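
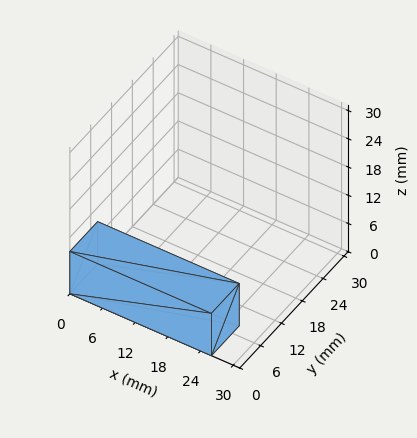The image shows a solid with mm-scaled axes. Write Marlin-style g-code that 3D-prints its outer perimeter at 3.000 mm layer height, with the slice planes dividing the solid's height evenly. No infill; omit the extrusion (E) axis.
Reading the render: the shape is a rectangular box, roughly 26 × 8 mm footprint and 9 mm tall (dimensions read to the nearest mm from the axis ticks). For the g-code, the solid's height is divided into equal slices at the stated Δz and each level perimeter traced with G1 moves after a G0 lift.

; perimeter-only toolpath
G21 ; units = mm
G90 ; absolute positioning
G28 ; home
; layer 1
G0 Z3.000
G0 X0.000 Y0.000
G1 X26.000 Y0.000
G1 X26.000 Y8.000
G1 X0.000 Y8.000
G1 X0.000 Y0.000
; layer 2
G0 Z6.000
G0 X0.000 Y0.000
G1 X26.000 Y0.000
G1 X26.000 Y8.000
G1 X0.000 Y8.000
G1 X0.000 Y0.000
; layer 3
G0 Z9.000
G0 X0.000 Y0.000
G1 X26.000 Y0.000
G1 X26.000 Y8.000
G1 X0.000 Y8.000
G1 X0.000 Y0.000
M2 ; end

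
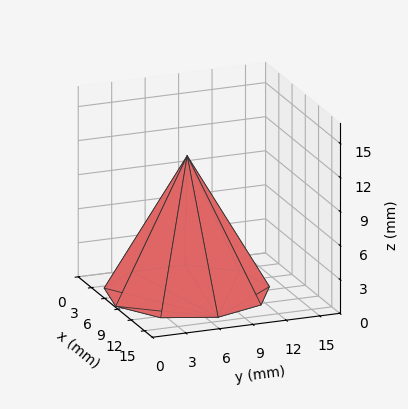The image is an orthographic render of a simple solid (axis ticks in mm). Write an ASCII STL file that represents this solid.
Reading the render: the shape is a regular 9-sided pyramid, base circumscribed radius ≈ 7 mm, apex at z ≈ 12 mm (dimensions read to the nearest mm from the axis ticks). For the STL, each face is triangulated and given an outward normal.

solid part
  facet normal 0.0000 0.0000 -1.0000
    outer loop
      vertex 8.22 13.89 0.00
      vertex 12.36 11.50 0.00
      vertex 14.00 7.00 0.00
    endloop
  endfacet
  facet normal 0.0000 0.0000 -1.0000
    outer loop
      vertex 3.50 13.06 0.00
      vertex 8.22 13.89 0.00
      vertex 14.00 7.00 0.00
    endloop
  endfacet
  facet normal 0.0000 0.0000 -1.0000
    outer loop
      vertex 0.42 9.39 0.00
      vertex 3.50 13.06 0.00
      vertex 14.00 7.00 0.00
    endloop
  endfacet
  facet normal 0.0000 0.0000 -1.0000
    outer loop
      vertex 0.42 4.61 0.00
      vertex 0.42 9.39 0.00
      vertex 14.00 7.00 0.00
    endloop
  endfacet
  facet normal 0.0000 0.0000 -1.0000
    outer loop
      vertex 3.50 0.94 0.00
      vertex 0.42 4.61 0.00
      vertex 14.00 7.00 0.00
    endloop
  endfacet
  facet normal 0.0000 0.0000 -1.0000
    outer loop
      vertex 8.22 0.11 0.00
      vertex 3.50 0.94 0.00
      vertex 14.00 7.00 0.00
    endloop
  endfacet
  facet normal 0.0000 0.0000 -1.0000
    outer loop
      vertex 12.36 2.50 0.00
      vertex 8.22 0.11 0.00
      vertex 14.00 7.00 0.00
    endloop
  endfacet
  facet normal 0.8239 0.3003 0.4806
    outer loop
      vertex 14.00 7.00 0.00
      vertex 12.36 11.50 0.00
      vertex 7.00 7.00 12.00
    endloop
  endfacet
  facet normal 0.4384 0.7595 0.4806
    outer loop
      vertex 12.36 11.50 0.00
      vertex 8.22 13.89 0.00
      vertex 7.00 7.00 12.00
    endloop
  endfacet
  facet normal -0.1519 0.8637 0.4805
    outer loop
      vertex 8.22 13.89 0.00
      vertex 3.50 13.06 0.00
      vertex 7.00 7.00 12.00
    endloop
  endfacet
  facet normal -0.6717 0.5637 0.4806
    outer loop
      vertex 3.50 13.06 0.00
      vertex 0.42 9.39 0.00
      vertex 7.00 7.00 12.00
    endloop
  endfacet
  facet normal -0.8768 0.0000 0.4808
    outer loop
      vertex 0.42 9.39 0.00
      vertex 0.42 4.61 0.00
      vertex 7.00 7.00 12.00
    endloop
  endfacet
  facet normal -0.6717 -0.5637 0.4806
    outer loop
      vertex 0.42 4.61 0.00
      vertex 3.50 0.94 0.00
      vertex 7.00 7.00 12.00
    endloop
  endfacet
  facet normal -0.1519 -0.8637 0.4805
    outer loop
      vertex 3.50 0.94 0.00
      vertex 8.22 0.11 0.00
      vertex 7.00 7.00 12.00
    endloop
  endfacet
  facet normal 0.4384 -0.7595 0.4806
    outer loop
      vertex 8.22 0.11 0.00
      vertex 12.36 2.50 0.00
      vertex 7.00 7.00 12.00
    endloop
  endfacet
  facet normal 0.8239 -0.3003 0.4806
    outer loop
      vertex 12.36 2.50 0.00
      vertex 14.00 7.00 0.00
      vertex 7.00 7.00 12.00
    endloop
  endfacet
endsolid part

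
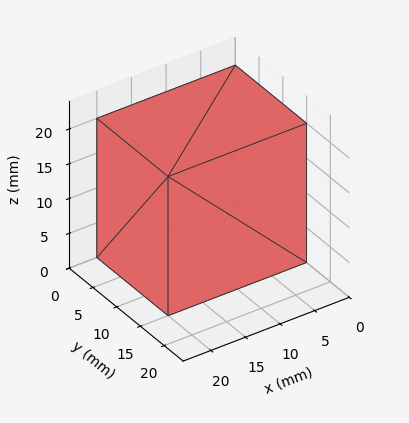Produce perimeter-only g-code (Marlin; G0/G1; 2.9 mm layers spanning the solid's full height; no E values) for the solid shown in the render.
Reading the render: the shape is a rectangular box, roughly 20 × 15 mm footprint and 20 mm tall (dimensions read to the nearest mm from the axis ticks). For the g-code, the solid's height is divided into equal slices at the stated Δz and each level perimeter traced with G1 moves after a G0 lift.

; perimeter-only toolpath
G21 ; units = mm
G90 ; absolute positioning
G28 ; home
; layer 1
G0 Z2.9
G0 X0.0 Y0.0
G1 X20.0 Y0.0
G1 X20.0 Y15.0
G1 X0.0 Y15.0
G1 X0.0 Y0.0
; layer 2
G0 Z5.7
G0 X0.0 Y0.0
G1 X20.0 Y0.0
G1 X20.0 Y15.0
G1 X0.0 Y15.0
G1 X0.0 Y0.0
; layer 3
G0 Z8.6
G0 X0.0 Y0.0
G1 X20.0 Y0.0
G1 X20.0 Y15.0
G1 X0.0 Y15.0
G1 X0.0 Y0.0
; layer 4
G0 Z11.4
G0 X0.0 Y0.0
G1 X20.0 Y0.0
G1 X20.0 Y15.0
G1 X0.0 Y15.0
G1 X0.0 Y0.0
; layer 5
G0 Z14.3
G0 X0.0 Y0.0
G1 X20.0 Y0.0
G1 X20.0 Y15.0
G1 X0.0 Y15.0
G1 X0.0 Y0.0
; layer 6
G0 Z17.1
G0 X0.0 Y0.0
G1 X20.0 Y0.0
G1 X20.0 Y15.0
G1 X0.0 Y15.0
G1 X0.0 Y0.0
; layer 7
G0 Z20.0
G0 X0.0 Y0.0
G1 X20.0 Y0.0
G1 X20.0 Y15.0
G1 X0.0 Y15.0
G1 X0.0 Y0.0
M2 ; end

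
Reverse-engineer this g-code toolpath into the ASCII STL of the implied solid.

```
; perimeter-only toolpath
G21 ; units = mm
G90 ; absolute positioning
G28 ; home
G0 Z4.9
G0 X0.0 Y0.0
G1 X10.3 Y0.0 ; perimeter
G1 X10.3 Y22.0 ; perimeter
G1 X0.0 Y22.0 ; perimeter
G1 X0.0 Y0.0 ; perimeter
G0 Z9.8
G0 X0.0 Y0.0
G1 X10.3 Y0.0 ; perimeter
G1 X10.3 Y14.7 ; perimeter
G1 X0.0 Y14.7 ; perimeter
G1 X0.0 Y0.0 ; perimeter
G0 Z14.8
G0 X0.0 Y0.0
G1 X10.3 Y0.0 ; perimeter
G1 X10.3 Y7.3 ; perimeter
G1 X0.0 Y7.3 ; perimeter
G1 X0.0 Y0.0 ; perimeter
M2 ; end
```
solid part
  facet normal 0.0000 0.0000 -1.0000
    outer loop
      vertex 10.3 29.4 0.0
      vertex 10.3 0.0 0.0
      vertex 0.0 0.0 0.0
    endloop
  endfacet
  facet normal 0.0000 0.0000 -1.0000
    outer loop
      vertex 0.0 29.4 0.0
      vertex 10.3 29.4 0.0
      vertex 0.0 0.0 0.0
    endloop
  endfacet
  facet normal 0.0000 -1.0000 0.0000
    outer loop
      vertex 0.0 0.0 0.0
      vertex 10.3 0.0 0.0
      vertex 10.3 0.0 19.7
    endloop
  endfacet
  facet normal 0.0000 -1.0000 0.0000
    outer loop
      vertex 0.0 0.0 0.0
      vertex 10.3 0.0 19.7
      vertex 0.0 0.0 19.7
    endloop
  endfacet
  facet normal 0.0000 0.5567 0.8307
    outer loop
      vertex 0.0 0.0 19.7
      vertex 10.3 0.0 19.7
      vertex 10.3 29.4 0.0
    endloop
  endfacet
  facet normal 0.0000 0.5567 0.8307
    outer loop
      vertex 0.0 0.0 19.7
      vertex 10.3 29.4 0.0
      vertex 0.0 29.4 0.0
    endloop
  endfacet
  facet normal -1.0000 0.0000 0.0000
    outer loop
      vertex 0.0 0.0 19.7
      vertex 0.0 29.4 0.0
      vertex 0.0 0.0 0.0
    endloop
  endfacet
  facet normal 1.0000 0.0000 0.0000
    outer loop
      vertex 10.3 0.0 0.0
      vertex 10.3 29.4 0.0
      vertex 10.3 0.0 19.7
    endloop
  endfacet
endsolid part

The G0 Z moves step by Δz≈4.9 mm. The G1 loops shrink linearly with z, so the solid tapers from its base footprint up to z≈19.7. Closing with a flat bottom cap and the tapered top and triangulating gives 8 facets — a wedge (ramp): 10.3 × 29.4 mm base, rising to 19.7 mm along the y=0 edge and sloping linearly to z=0 at y=29.4.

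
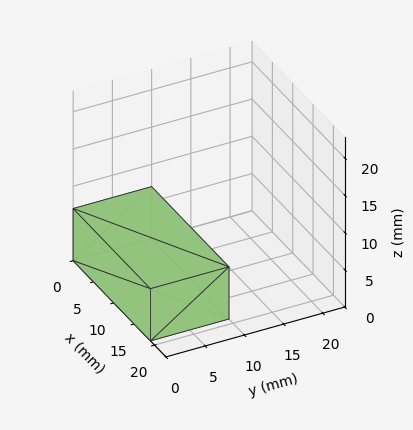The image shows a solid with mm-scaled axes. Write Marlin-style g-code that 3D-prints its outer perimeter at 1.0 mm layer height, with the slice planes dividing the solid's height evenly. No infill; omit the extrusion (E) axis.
Reading the render: the shape is a rectangular box, roughly 19 × 10 mm footprint and 7 mm tall (dimensions read to the nearest mm from the axis ticks). For the g-code, the solid's height is divided into equal slices at the stated Δz and each level perimeter traced with G1 moves after a G0 lift.

; perimeter-only toolpath
G21 ; units = mm
G90 ; absolute positioning
G28 ; home
; layer 1
G0 Z1.0
G0 X0.0 Y0.0
G1 X19.0 Y0.0
G1 X19.0 Y10.0
G1 X0.0 Y10.0
G1 X0.0 Y0.0
; layer 2
G0 Z2.0
G0 X0.0 Y0.0
G1 X19.0 Y0.0
G1 X19.0 Y10.0
G1 X0.0 Y10.0
G1 X0.0 Y0.0
; layer 3
G0 Z3.0
G0 X0.0 Y0.0
G1 X19.0 Y0.0
G1 X19.0 Y10.0
G1 X0.0 Y10.0
G1 X0.0 Y0.0
; layer 4
G0 Z4.0
G0 X0.0 Y0.0
G1 X19.0 Y0.0
G1 X19.0 Y10.0
G1 X0.0 Y10.0
G1 X0.0 Y0.0
; layer 5
G0 Z5.0
G0 X0.0 Y0.0
G1 X19.0 Y0.0
G1 X19.0 Y10.0
G1 X0.0 Y10.0
G1 X0.0 Y0.0
; layer 6
G0 Z6.0
G0 X0.0 Y0.0
G1 X19.0 Y0.0
G1 X19.0 Y10.0
G1 X0.0 Y10.0
G1 X0.0 Y0.0
; layer 7
G0 Z7.0
G0 X0.0 Y0.0
G1 X19.0 Y0.0
G1 X19.0 Y10.0
G1 X0.0 Y10.0
G1 X0.0 Y0.0
M2 ; end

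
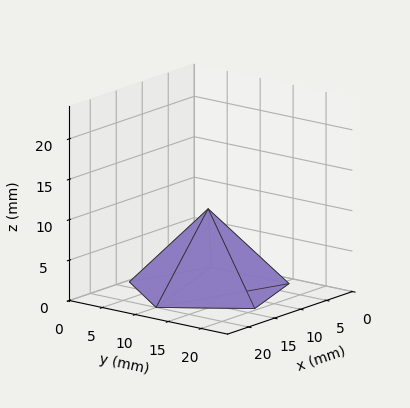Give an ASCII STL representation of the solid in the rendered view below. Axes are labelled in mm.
Reading the render: the shape is a regular 5-sided pyramid, base circumscribed radius ≈ 10 mm, apex at z ≈ 10 mm (dimensions read to the nearest mm from the axis ticks). For the STL, each face is triangulated and given an outward normal.

solid part
  facet normal 0.0000 0.0000 -1.0000
    outer loop
      vertex 1.91 15.88 0.00
      vertex 13.09 19.51 0.00
      vertex 20.00 10.00 0.00
    endloop
  endfacet
  facet normal 0.0000 0.0000 -1.0000
    outer loop
      vertex 1.91 4.12 0.00
      vertex 1.91 15.88 0.00
      vertex 20.00 10.00 0.00
    endloop
  endfacet
  facet normal 0.0000 0.0000 -1.0000
    outer loop
      vertex 13.09 0.49 0.00
      vertex 1.91 4.12 0.00
      vertex 20.00 10.00 0.00
    endloop
  endfacet
  facet normal 0.6289 0.4570 0.6289
    outer loop
      vertex 20.00 10.00 0.00
      vertex 13.09 19.51 0.00
      vertex 10.00 10.00 10.00
    endloop
  endfacet
  facet normal -0.2401 0.7394 0.6290
    outer loop
      vertex 13.09 19.51 0.00
      vertex 1.91 15.88 0.00
      vertex 10.00 10.00 10.00
    endloop
  endfacet
  facet normal -0.7774 0.0000 0.6290
    outer loop
      vertex 1.91 15.88 0.00
      vertex 1.91 4.12 0.00
      vertex 10.00 10.00 10.00
    endloop
  endfacet
  facet normal -0.2401 -0.7394 0.6290
    outer loop
      vertex 1.91 4.12 0.00
      vertex 13.09 0.49 0.00
      vertex 10.00 10.00 10.00
    endloop
  endfacet
  facet normal 0.6289 -0.4570 0.6289
    outer loop
      vertex 13.09 0.49 0.00
      vertex 20.00 10.00 0.00
      vertex 10.00 10.00 10.00
    endloop
  endfacet
endsolid part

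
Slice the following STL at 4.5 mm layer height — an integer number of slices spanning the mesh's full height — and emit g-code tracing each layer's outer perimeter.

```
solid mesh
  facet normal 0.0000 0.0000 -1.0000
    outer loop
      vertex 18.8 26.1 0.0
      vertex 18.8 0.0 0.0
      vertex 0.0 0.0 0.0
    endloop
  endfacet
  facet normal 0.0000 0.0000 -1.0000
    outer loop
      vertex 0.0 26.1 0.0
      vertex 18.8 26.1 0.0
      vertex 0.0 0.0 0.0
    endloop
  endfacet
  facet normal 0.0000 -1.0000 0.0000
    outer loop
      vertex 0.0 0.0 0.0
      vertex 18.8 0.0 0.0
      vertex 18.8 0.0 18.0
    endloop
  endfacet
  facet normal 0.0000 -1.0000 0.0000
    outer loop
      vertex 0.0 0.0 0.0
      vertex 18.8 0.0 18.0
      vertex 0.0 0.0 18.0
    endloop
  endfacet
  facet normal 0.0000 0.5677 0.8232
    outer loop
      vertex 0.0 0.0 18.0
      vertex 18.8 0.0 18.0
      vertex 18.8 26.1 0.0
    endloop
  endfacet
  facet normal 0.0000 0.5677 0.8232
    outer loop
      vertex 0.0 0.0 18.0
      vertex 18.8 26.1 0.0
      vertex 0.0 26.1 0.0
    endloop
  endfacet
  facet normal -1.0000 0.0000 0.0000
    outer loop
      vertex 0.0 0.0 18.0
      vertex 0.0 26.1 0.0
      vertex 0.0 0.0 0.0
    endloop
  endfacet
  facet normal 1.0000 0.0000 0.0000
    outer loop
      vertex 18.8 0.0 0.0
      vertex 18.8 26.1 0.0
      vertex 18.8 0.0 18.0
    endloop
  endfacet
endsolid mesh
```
; perimeter-only toolpath
G21 ; units = mm
G90 ; absolute positioning
G28 ; home
; layer 1
G0 Z4.5
G0 X0.0 Y0.0
G1 X18.8 Y0.0
G1 X18.8 Y19.6
G1 X0.0 Y19.6
G1 X0.0 Y0.0
; layer 2
G0 Z9.0
G0 X0.0 Y0.0
G1 X18.8 Y0.0
G1 X18.8 Y13.1
G1 X0.0 Y13.1
G1 X0.0 Y0.0
; layer 3
G0 Z13.5
G0 X0.0 Y0.0
G1 X18.8 Y0.0
G1 X18.8 Y6.5
G1 X0.0 Y6.5
G1 X0.0 Y0.0
M2 ; end

The solid is a wedge (ramp): 18.8 × 26.1 mm base, rising to 18 mm along the y=0 edge and sloping linearly to z=0 at y=26.1. Slicing at Δz = 4.5 mm — 4 equal slices spanning the solid's height, so layer i sits at z = i·h/4 — gives 3 non-empty perimeters. Each is a 4-segment closed polygon; G0 lifts to the layer z and rapids to the start vertex, then G1 traces the edges. The cross-section shrinks linearly with z (the slice at the apex is degenerate and omitted).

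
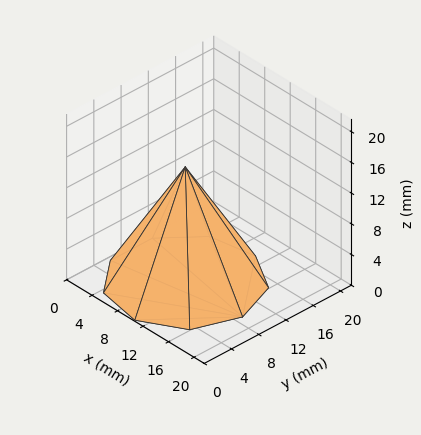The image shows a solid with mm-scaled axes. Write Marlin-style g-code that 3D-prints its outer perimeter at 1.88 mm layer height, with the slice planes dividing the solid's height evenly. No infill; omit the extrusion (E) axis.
Reading the render: the shape is a regular 9-sided pyramid, base circumscribed radius ≈ 9 mm, apex at z ≈ 15 mm (dimensions read to the nearest mm from the axis ticks). For the g-code, the solid's height is divided into equal slices at the stated Δz and each level perimeter traced with G1 moves after a G0 lift.

; perimeter-only toolpath
G21 ; units = mm
G90 ; absolute positioning
G28 ; home
; layer 1
G0 Z1.88
G0 X16.88 Y9.00
G1 X15.03 Y14.07
G1 X10.37 Y16.75
G1 X5.06 Y15.82
G1 X1.60 Y11.70
G1 X1.60 Y6.30
G1 X5.06 Y2.18
G1 X10.37 Y1.25
G1 X15.03 Y3.93
G1 X16.88 Y9.00
; layer 2
G0 Z3.75
G0 X15.75 Y9.00
G1 X14.17 Y13.34
G1 X10.17 Y15.64
G1 X5.62 Y14.84
G1 X2.66 Y11.31
G1 X2.66 Y6.69
G1 X5.62 Y3.16
G1 X10.17 Y2.35
G1 X14.17 Y4.66
G1 X15.75 Y9.00
; layer 3
G0 Z5.62
G0 X14.62 Y9.00
G1 X13.31 Y12.62
G1 X9.98 Y14.54
G1 X6.19 Y13.87
G1 X3.71 Y10.93
G1 X3.71 Y7.08
G1 X6.19 Y4.13
G1 X9.98 Y3.46
G1 X13.31 Y5.38
G1 X14.62 Y9.00
; layer 4
G0 Z7.50
G0 X13.50 Y9.00
G1 X12.45 Y11.89
G1 X9.78 Y13.43
G1 X6.75 Y12.89
G1 X4.77 Y10.54
G1 X4.77 Y7.46
G1 X6.75 Y5.11
G1 X9.78 Y4.57
G1 X12.45 Y6.11
G1 X13.50 Y9.00
; layer 5
G0 Z9.38
G0 X12.38 Y9.00
G1 X11.58 Y11.17
G1 X9.59 Y12.32
G1 X7.31 Y11.92
G1 X5.83 Y10.16
G1 X5.83 Y7.84
G1 X7.31 Y6.08
G1 X9.59 Y5.68
G1 X11.58 Y6.83
G1 X12.38 Y9.00
; layer 6
G0 Z11.25
G0 X11.25 Y9.00
G1 X10.72 Y10.45
G1 X9.39 Y11.21
G1 X7.88 Y10.95
G1 X6.88 Y9.77
G1 X6.88 Y8.23
G1 X7.88 Y7.05
G1 X9.39 Y6.79
G1 X10.72 Y7.55
G1 X11.25 Y9.00
; layer 7
G0 Z13.12
G0 X10.12 Y9.00
G1 X9.86 Y9.72
G1 X9.20 Y10.11
G1 X8.44 Y9.97
G1 X7.94 Y9.38
G1 X7.94 Y8.62
G1 X8.44 Y8.03
G1 X9.20 Y7.89
G1 X9.86 Y8.28
G1 X10.12 Y9.00
M2 ; end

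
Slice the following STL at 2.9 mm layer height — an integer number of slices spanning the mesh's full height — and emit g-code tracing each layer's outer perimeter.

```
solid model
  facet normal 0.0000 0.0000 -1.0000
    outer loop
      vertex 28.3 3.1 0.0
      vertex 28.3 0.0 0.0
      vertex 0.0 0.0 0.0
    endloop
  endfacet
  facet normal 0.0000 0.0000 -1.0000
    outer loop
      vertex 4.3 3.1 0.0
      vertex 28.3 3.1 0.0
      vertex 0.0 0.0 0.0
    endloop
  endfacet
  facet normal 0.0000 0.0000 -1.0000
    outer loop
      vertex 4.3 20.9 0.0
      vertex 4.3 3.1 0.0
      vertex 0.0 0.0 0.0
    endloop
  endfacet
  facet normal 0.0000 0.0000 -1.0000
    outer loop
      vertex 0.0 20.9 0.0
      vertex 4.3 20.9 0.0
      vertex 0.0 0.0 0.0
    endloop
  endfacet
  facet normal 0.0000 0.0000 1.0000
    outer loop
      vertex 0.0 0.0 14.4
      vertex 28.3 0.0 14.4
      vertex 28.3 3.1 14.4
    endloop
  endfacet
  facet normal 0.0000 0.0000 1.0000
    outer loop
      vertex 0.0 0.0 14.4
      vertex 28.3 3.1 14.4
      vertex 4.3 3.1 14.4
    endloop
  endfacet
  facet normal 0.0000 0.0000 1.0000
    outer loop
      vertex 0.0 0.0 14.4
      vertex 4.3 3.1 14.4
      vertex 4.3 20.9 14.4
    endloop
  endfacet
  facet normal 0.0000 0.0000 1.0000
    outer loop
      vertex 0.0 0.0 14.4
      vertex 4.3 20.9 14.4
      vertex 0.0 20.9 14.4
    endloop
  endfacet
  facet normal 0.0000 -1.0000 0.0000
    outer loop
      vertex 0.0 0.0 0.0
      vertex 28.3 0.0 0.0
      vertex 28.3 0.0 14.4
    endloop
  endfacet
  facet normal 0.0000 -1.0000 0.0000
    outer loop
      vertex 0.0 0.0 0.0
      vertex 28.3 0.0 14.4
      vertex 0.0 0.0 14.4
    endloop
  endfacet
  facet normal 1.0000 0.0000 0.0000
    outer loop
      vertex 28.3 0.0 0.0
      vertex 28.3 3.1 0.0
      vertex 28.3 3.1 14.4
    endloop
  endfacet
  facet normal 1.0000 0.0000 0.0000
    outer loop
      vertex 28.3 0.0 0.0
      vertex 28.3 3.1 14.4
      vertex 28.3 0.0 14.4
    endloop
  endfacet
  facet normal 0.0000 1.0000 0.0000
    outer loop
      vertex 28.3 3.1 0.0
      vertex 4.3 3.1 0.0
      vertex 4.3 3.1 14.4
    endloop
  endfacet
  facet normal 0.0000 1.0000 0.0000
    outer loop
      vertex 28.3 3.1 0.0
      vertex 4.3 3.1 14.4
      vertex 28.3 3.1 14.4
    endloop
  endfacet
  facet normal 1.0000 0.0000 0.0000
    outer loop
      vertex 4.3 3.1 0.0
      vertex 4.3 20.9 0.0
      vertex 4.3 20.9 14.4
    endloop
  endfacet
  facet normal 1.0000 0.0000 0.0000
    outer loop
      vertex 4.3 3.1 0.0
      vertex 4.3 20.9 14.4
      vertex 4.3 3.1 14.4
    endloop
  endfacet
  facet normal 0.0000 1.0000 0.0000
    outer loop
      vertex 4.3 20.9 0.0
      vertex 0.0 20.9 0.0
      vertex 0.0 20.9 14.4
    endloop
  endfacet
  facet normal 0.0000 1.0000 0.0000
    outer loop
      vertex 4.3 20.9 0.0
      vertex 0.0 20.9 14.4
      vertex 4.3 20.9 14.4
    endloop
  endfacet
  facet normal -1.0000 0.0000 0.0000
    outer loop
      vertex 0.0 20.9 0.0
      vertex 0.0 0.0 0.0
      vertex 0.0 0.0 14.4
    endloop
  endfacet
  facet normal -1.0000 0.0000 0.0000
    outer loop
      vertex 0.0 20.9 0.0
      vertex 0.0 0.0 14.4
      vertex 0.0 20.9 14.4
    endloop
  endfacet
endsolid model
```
; perimeter-only toolpath
G21 ; units = mm
G90 ; absolute positioning
G28 ; home
; layer 1
G0 Z2.9
G0 X0.0 Y0.0
G1 X28.3 Y0.0
G1 X28.3 Y3.1
G1 X4.3 Y3.1
G1 X4.3 Y20.9
G1 X0.0 Y20.9
G1 X0.0 Y0.0
; layer 2
G0 Z5.8
G0 X0.0 Y0.0
G1 X28.3 Y0.0
G1 X28.3 Y3.1
G1 X4.3 Y3.1
G1 X4.3 Y20.9
G1 X0.0 Y20.9
G1 X0.0 Y0.0
; layer 3
G0 Z8.6
G0 X0.0 Y0.0
G1 X28.3 Y0.0
G1 X28.3 Y3.1
G1 X4.3 Y3.1
G1 X4.3 Y20.9
G1 X0.0 Y20.9
G1 X0.0 Y0.0
; layer 4
G0 Z11.5
G0 X0.0 Y0.0
G1 X28.3 Y0.0
G1 X28.3 Y3.1
G1 X4.3 Y3.1
G1 X4.3 Y20.9
G1 X0.0 Y20.9
G1 X0.0 Y0.0
; layer 5
G0 Z14.4
G0 X0.0 Y0.0
G1 X28.3 Y0.0
G1 X28.3 Y3.1
G1 X4.3 Y3.1
G1 X4.3 Y20.9
G1 X0.0 Y20.9
G1 X0.0 Y0.0
M2 ; end

The solid is an L-shaped prism: outer 28.3 × 20.9 mm, arm thicknesses ≈ 3.1 mm (horizontal) and 4.3 mm (vertical), extruded 14.4 mm in z. Slicing at Δz = 2.9 mm — 5 equal slices spanning the solid's height, so layer i sits at z = i·h/5 — gives 5 non-empty perimeters. Each is a 6-segment closed polygon; G0 lifts to the layer z and rapids to the start vertex, then G1 traces the edges.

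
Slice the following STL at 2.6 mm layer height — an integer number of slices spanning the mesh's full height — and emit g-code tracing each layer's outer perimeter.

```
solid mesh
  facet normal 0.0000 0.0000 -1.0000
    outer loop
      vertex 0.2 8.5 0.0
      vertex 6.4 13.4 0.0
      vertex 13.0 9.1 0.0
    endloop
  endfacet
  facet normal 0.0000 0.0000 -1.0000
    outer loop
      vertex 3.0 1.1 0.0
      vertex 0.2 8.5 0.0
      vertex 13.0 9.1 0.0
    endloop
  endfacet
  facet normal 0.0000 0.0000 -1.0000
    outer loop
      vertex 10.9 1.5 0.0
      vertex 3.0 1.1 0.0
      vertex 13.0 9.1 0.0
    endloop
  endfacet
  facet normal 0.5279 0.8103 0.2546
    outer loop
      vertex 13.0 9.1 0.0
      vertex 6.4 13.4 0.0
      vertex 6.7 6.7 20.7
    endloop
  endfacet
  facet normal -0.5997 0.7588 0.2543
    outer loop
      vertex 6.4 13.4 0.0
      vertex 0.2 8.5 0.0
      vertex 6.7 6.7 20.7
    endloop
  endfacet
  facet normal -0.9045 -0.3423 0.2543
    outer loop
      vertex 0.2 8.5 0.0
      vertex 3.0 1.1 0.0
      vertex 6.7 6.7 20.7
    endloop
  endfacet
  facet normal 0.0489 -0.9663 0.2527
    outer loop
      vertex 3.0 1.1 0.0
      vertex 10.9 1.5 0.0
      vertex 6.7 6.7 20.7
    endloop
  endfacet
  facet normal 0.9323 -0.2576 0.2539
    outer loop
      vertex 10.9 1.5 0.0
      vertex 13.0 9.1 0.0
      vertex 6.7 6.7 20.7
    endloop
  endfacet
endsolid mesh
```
; perimeter-only toolpath
G21 ; units = mm
G90 ; absolute positioning
G28 ; home
; layer 1
G0 Z2.6
G0 X12.2 Y8.8
G1 X6.4 Y12.6
G1 X1.0 Y8.3
G1 X3.5 Y1.8
G1 X10.4 Y2.1
G1 X12.2 Y8.8
; layer 2
G0 Z5.2
G0 X11.4 Y8.5
G1 X6.5 Y11.7
G1 X1.8 Y8.1
G1 X3.9 Y2.5
G1 X9.9 Y2.8
G1 X11.4 Y8.5
; layer 3
G0 Z7.8
G0 X10.6 Y8.2
G1 X6.5 Y10.9
G1 X2.6 Y7.8
G1 X4.4 Y3.2
G1 X9.3 Y3.5
G1 X10.6 Y8.2
; layer 4
G0 Z10.3
G0 X9.8 Y7.9
G1 X6.6 Y10.1
G1 X3.5 Y7.6
G1 X4.8 Y3.9
G1 X8.8 Y4.1
G1 X9.8 Y7.9
; layer 5
G0 Z12.9
G0 X9.1 Y7.6
G1 X6.6 Y9.2
G1 X4.3 Y7.4
G1 X5.3 Y4.6
G1 X8.3 Y4.8
G1 X9.1 Y7.6
; layer 6
G0 Z15.5
G0 X8.3 Y7.3
G1 X6.6 Y8.4
G1 X5.1 Y7.2
G1 X5.8 Y5.3
G1 X7.8 Y5.4
G1 X8.3 Y7.3
; layer 7
G0 Z18.1
G0 X7.5 Y7.0
G1 X6.7 Y7.5
G1 X5.9 Y6.9
G1 X6.2 Y6.0
G1 X7.2 Y6.1
G1 X7.5 Y7.0
M2 ; end

The solid is a regular 5-sided pyramid, base circumscribed radius ≈ 6.7 mm, apex at z ≈ 20.7 mm. Slicing at Δz = 2.6 mm — 8 equal slices spanning the solid's height, so layer i sits at z = i·h/8 — gives 7 non-empty perimeters. Each is a 5-segment closed polygon; G0 lifts to the layer z and rapids to the start vertex, then G1 traces the edges. The cross-section shrinks linearly with z (the slice at the apex is degenerate and omitted).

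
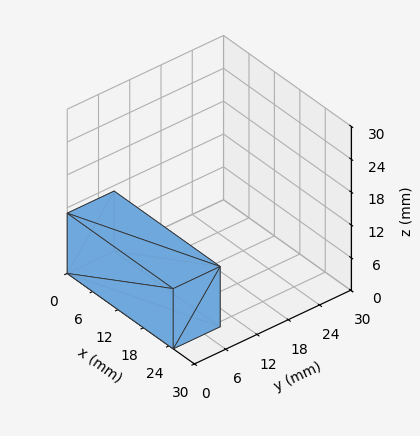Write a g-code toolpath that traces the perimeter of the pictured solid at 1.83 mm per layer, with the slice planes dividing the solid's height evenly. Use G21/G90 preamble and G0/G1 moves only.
Reading the render: the shape is a rectangular box, roughly 25 × 9 mm footprint and 11 mm tall (dimensions read to the nearest mm from the axis ticks). For the g-code, the solid's height is divided into equal slices at the stated Δz and each level perimeter traced with G1 moves after a G0 lift.

; perimeter-only toolpath
G21 ; units = mm
G90 ; absolute positioning
G28 ; home
; layer 1
G0 Z1.83
G0 X0.00 Y0.00
G1 X25.00 Y0.00
G1 X25.00 Y9.00
G1 X0.00 Y9.00
G1 X0.00 Y0.00
; layer 2
G0 Z3.67
G0 X0.00 Y0.00
G1 X25.00 Y0.00
G1 X25.00 Y9.00
G1 X0.00 Y9.00
G1 X0.00 Y0.00
; layer 3
G0 Z5.50
G0 X0.00 Y0.00
G1 X25.00 Y0.00
G1 X25.00 Y9.00
G1 X0.00 Y9.00
G1 X0.00 Y0.00
; layer 4
G0 Z7.33
G0 X0.00 Y0.00
G1 X25.00 Y0.00
G1 X25.00 Y9.00
G1 X0.00 Y9.00
G1 X0.00 Y0.00
; layer 5
G0 Z9.17
G0 X0.00 Y0.00
G1 X25.00 Y0.00
G1 X25.00 Y9.00
G1 X0.00 Y9.00
G1 X0.00 Y0.00
; layer 6
G0 Z11.00
G0 X0.00 Y0.00
G1 X25.00 Y0.00
G1 X25.00 Y9.00
G1 X0.00 Y9.00
G1 X0.00 Y0.00
M2 ; end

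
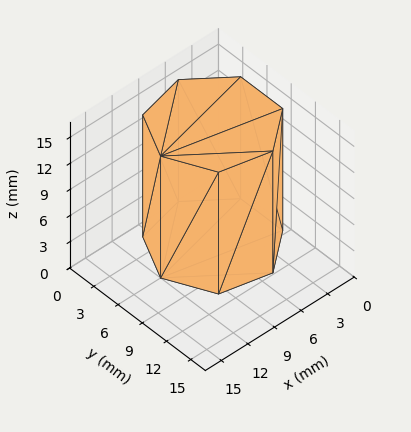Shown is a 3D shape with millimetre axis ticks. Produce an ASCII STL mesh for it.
Reading the render: the shape is a regular 7-sided prism (a cylinder approximated with 7 flat sides), circumscribed radius ≈ 6 mm, height ≈ 14 mm (dimensions read to the nearest mm from the axis ticks). For the STL, each face is triangulated and given an outward normal.

solid part
  facet normal 0.0000 0.0000 -1.0000
    outer loop
      vertex 4.665 11.850 0.000
      vertex 9.741 10.691 0.000
      vertex 12.000 6.000 0.000
    endloop
  endfacet
  facet normal 0.0000 0.0000 -1.0000
    outer loop
      vertex 0.594 8.603 0.000
      vertex 4.665 11.850 0.000
      vertex 12.000 6.000 0.000
    endloop
  endfacet
  facet normal 0.0000 0.0000 -1.0000
    outer loop
      vertex 0.594 3.397 0.000
      vertex 0.594 8.603 0.000
      vertex 12.000 6.000 0.000
    endloop
  endfacet
  facet normal 0.0000 0.0000 -1.0000
    outer loop
      vertex 4.665 0.150 0.000
      vertex 0.594 3.397 0.000
      vertex 12.000 6.000 0.000
    endloop
  endfacet
  facet normal 0.0000 0.0000 -1.0000
    outer loop
      vertex 9.741 1.309 0.000
      vertex 4.665 0.150 0.000
      vertex 12.000 6.000 0.000
    endloop
  endfacet
  facet normal 0.0000 0.0000 1.0000
    outer loop
      vertex 12.000 6.000 14.000
      vertex 9.741 10.691 14.000
      vertex 4.665 11.850 14.000
    endloop
  endfacet
  facet normal 0.0000 0.0000 1.0000
    outer loop
      vertex 12.000 6.000 14.000
      vertex 4.665 11.850 14.000
      vertex 0.594 8.603 14.000
    endloop
  endfacet
  facet normal 0.0000 0.0000 1.0000
    outer loop
      vertex 12.000 6.000 14.000
      vertex 0.594 8.603 14.000
      vertex 0.594 3.397 14.000
    endloop
  endfacet
  facet normal 0.0000 0.0000 1.0000
    outer loop
      vertex 12.000 6.000 14.000
      vertex 0.594 3.397 14.000
      vertex 4.665 0.150 14.000
    endloop
  endfacet
  facet normal 0.0000 0.0000 1.0000
    outer loop
      vertex 12.000 6.000 14.000
      vertex 4.665 0.150 14.000
      vertex 9.741 1.309 14.000
    endloop
  endfacet
  facet normal 0.9010 0.4339 0.0000
    outer loop
      vertex 12.000 6.000 0.000
      vertex 9.741 10.691 0.000
      vertex 9.741 10.691 14.000
    endloop
  endfacet
  facet normal 0.9010 0.4339 0.0000
    outer loop
      vertex 12.000 6.000 0.000
      vertex 9.741 10.691 14.000
      vertex 12.000 6.000 14.000
    endloop
  endfacet
  facet normal 0.2226 0.9749 0.0000
    outer loop
      vertex 9.741 10.691 0.000
      vertex 4.665 11.850 0.000
      vertex 4.665 11.850 14.000
    endloop
  endfacet
  facet normal 0.2226 0.9749 0.0000
    outer loop
      vertex 9.741 10.691 0.000
      vertex 4.665 11.850 14.000
      vertex 9.741 10.691 14.000
    endloop
  endfacet
  facet normal -0.6235 0.7818 0.0000
    outer loop
      vertex 4.665 11.850 0.000
      vertex 0.594 8.603 0.000
      vertex 0.594 8.603 14.000
    endloop
  endfacet
  facet normal -0.6235 0.7818 0.0000
    outer loop
      vertex 4.665 11.850 0.000
      vertex 0.594 8.603 14.000
      vertex 4.665 11.850 14.000
    endloop
  endfacet
  facet normal -1.0000 0.0000 0.0000
    outer loop
      vertex 0.594 8.603 0.000
      vertex 0.594 3.397 0.000
      vertex 0.594 3.397 14.000
    endloop
  endfacet
  facet normal -1.0000 0.0000 0.0000
    outer loop
      vertex 0.594 8.603 0.000
      vertex 0.594 3.397 14.000
      vertex 0.594 8.603 14.000
    endloop
  endfacet
  facet normal -0.6235 -0.7818 0.0000
    outer loop
      vertex 0.594 3.397 0.000
      vertex 4.665 0.150 0.000
      vertex 4.665 0.150 14.000
    endloop
  endfacet
  facet normal -0.6235 -0.7818 0.0000
    outer loop
      vertex 0.594 3.397 0.000
      vertex 4.665 0.150 14.000
      vertex 0.594 3.397 14.000
    endloop
  endfacet
  facet normal 0.2226 -0.9749 0.0000
    outer loop
      vertex 4.665 0.150 0.000
      vertex 9.741 1.309 0.000
      vertex 9.741 1.309 14.000
    endloop
  endfacet
  facet normal 0.2226 -0.9749 0.0000
    outer loop
      vertex 4.665 0.150 0.000
      vertex 9.741 1.309 14.000
      vertex 4.665 0.150 14.000
    endloop
  endfacet
  facet normal 0.9010 -0.4339 0.0000
    outer loop
      vertex 9.741 1.309 0.000
      vertex 12.000 6.000 0.000
      vertex 12.000 6.000 14.000
    endloop
  endfacet
  facet normal 0.9010 -0.4339 0.0000
    outer loop
      vertex 9.741 1.309 0.000
      vertex 12.000 6.000 14.000
      vertex 9.741 1.309 14.000
    endloop
  endfacet
endsolid part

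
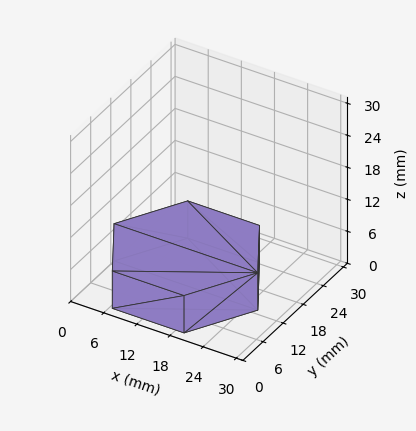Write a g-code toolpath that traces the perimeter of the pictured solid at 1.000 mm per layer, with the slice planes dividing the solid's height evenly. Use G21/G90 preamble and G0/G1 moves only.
Reading the render: the shape is a regular 6-sided prism (a cylinder approximated with 6 flat sides), circumscribed radius ≈ 13 mm, height ≈ 7 mm (dimensions read to the nearest mm from the axis ticks). For the g-code, the solid's height is divided into equal slices at the stated Δz and each level perimeter traced with G1 moves after a G0 lift.

; perimeter-only toolpath
G21 ; units = mm
G90 ; absolute positioning
G28 ; home
; layer 1
G0 Z1.000
G0 X26.000 Y13.000
G1 X19.500 Y24.258
G1 X6.500 Y24.258
G1 X0.000 Y13.000
G1 X6.500 Y1.742
G1 X19.500 Y1.742
G1 X26.000 Y13.000
; layer 2
G0 Z2.000
G0 X26.000 Y13.000
G1 X19.500 Y24.258
G1 X6.500 Y24.258
G1 X0.000 Y13.000
G1 X6.500 Y1.742
G1 X19.500 Y1.742
G1 X26.000 Y13.000
; layer 3
G0 Z3.000
G0 X26.000 Y13.000
G1 X19.500 Y24.258
G1 X6.500 Y24.258
G1 X0.000 Y13.000
G1 X6.500 Y1.742
G1 X19.500 Y1.742
G1 X26.000 Y13.000
; layer 4
G0 Z4.000
G0 X26.000 Y13.000
G1 X19.500 Y24.258
G1 X6.500 Y24.258
G1 X0.000 Y13.000
G1 X6.500 Y1.742
G1 X19.500 Y1.742
G1 X26.000 Y13.000
; layer 5
G0 Z5.000
G0 X26.000 Y13.000
G1 X19.500 Y24.258
G1 X6.500 Y24.258
G1 X0.000 Y13.000
G1 X6.500 Y1.742
G1 X19.500 Y1.742
G1 X26.000 Y13.000
; layer 6
G0 Z6.000
G0 X26.000 Y13.000
G1 X19.500 Y24.258
G1 X6.500 Y24.258
G1 X0.000 Y13.000
G1 X6.500 Y1.742
G1 X19.500 Y1.742
G1 X26.000 Y13.000
; layer 7
G0 Z7.000
G0 X26.000 Y13.000
G1 X19.500 Y24.258
G1 X6.500 Y24.258
G1 X0.000 Y13.000
G1 X6.500 Y1.742
G1 X19.500 Y1.742
G1 X26.000 Y13.000
M2 ; end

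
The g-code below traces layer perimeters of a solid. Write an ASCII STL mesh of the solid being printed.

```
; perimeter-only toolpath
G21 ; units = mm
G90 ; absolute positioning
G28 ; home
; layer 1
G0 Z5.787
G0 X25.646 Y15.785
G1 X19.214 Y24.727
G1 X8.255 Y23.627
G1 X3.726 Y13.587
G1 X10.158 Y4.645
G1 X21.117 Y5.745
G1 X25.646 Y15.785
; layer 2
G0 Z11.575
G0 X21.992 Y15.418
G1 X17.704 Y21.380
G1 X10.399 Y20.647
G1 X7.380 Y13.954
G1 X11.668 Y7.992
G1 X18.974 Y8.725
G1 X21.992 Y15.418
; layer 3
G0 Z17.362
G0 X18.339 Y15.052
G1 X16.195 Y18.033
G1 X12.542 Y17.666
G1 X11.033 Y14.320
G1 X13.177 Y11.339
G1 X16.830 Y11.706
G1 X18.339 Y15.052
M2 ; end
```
solid part
  facet normal 0.0000 0.0000 -1.0000
    outer loop
      vertex 6.111 26.608 0.000
      vertex 20.723 28.074 0.000
      vertex 29.299 16.151 0.000
    endloop
  endfacet
  facet normal 0.0000 0.0000 -1.0000
    outer loop
      vertex 0.073 13.221 0.000
      vertex 6.111 26.608 0.000
      vertex 29.299 16.151 0.000
    endloop
  endfacet
  facet normal 0.0000 0.0000 -1.0000
    outer loop
      vertex 8.649 1.298 0.000
      vertex 0.073 13.221 0.000
      vertex 29.299 16.151 0.000
    endloop
  endfacet
  facet normal 0.0000 0.0000 -1.0000
    outer loop
      vertex 23.261 2.764 0.000
      vertex 8.649 1.298 0.000
      vertex 29.299 16.151 0.000
    endloop
  endfacet
  facet normal 0.7115 0.5118 0.4815
    outer loop
      vertex 29.299 16.151 0.000
      vertex 20.723 28.074 0.000
      vertex 14.686 14.686 23.149
    endloop
  endfacet
  facet normal -0.0875 0.8721 0.4815
    outer loop
      vertex 20.723 28.074 0.000
      vertex 6.111 26.608 0.000
      vertex 14.686 14.686 23.149
    endloop
  endfacet
  facet normal -0.7989 0.3603 0.4815
    outer loop
      vertex 6.111 26.608 0.000
      vertex 0.073 13.221 0.000
      vertex 14.686 14.686 23.149
    endloop
  endfacet
  facet normal -0.7115 -0.5118 0.4815
    outer loop
      vertex 0.073 13.221 0.000
      vertex 8.649 1.298 0.000
      vertex 14.686 14.686 23.149
    endloop
  endfacet
  facet normal 0.0875 -0.8721 0.4815
    outer loop
      vertex 8.649 1.298 0.000
      vertex 23.261 2.764 0.000
      vertex 14.686 14.686 23.149
    endloop
  endfacet
  facet normal 0.7989 -0.3603 0.4815
    outer loop
      vertex 23.261 2.764 0.000
      vertex 29.299 16.151 0.000
      vertex 14.686 14.686 23.149
    endloop
  endfacet
endsolid part

The G0 Z moves step by Δz≈5.787 mm. The G1 loops shrink linearly with z, so the solid tapers from its base footprint up to z≈23.1. Closing with a flat bottom cap and the tapered top and triangulating gives 10 facets — a regular 6-sided pyramid, base circumscribed radius ≈ 14.7 mm, apex at z ≈ 23.1 mm.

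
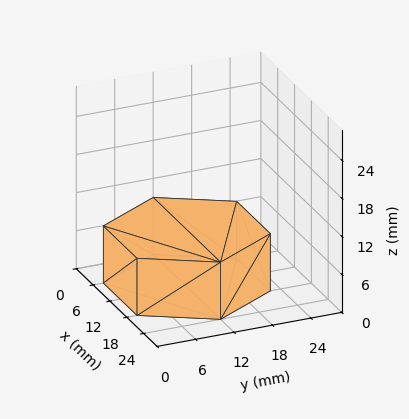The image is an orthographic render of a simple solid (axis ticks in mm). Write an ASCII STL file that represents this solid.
Reading the render: the shape is a regular 6-sided prism (a cylinder approximated with 6 flat sides), circumscribed radius ≈ 12 mm, height ≈ 9 mm (dimensions read to the nearest mm from the axis ticks). For the STL, each face is triangulated and given an outward normal.

solid part
  facet normal 0.0000 0.0000 -1.0000
    outer loop
      vertex 6.0 22.4 0.0
      vertex 18.0 22.4 0.0
      vertex 24.0 12.0 0.0
    endloop
  endfacet
  facet normal 0.0000 0.0000 -1.0000
    outer loop
      vertex 0.0 12.0 0.0
      vertex 6.0 22.4 0.0
      vertex 24.0 12.0 0.0
    endloop
  endfacet
  facet normal 0.0000 0.0000 -1.0000
    outer loop
      vertex 6.0 1.6 0.0
      vertex 0.0 12.0 0.0
      vertex 24.0 12.0 0.0
    endloop
  endfacet
  facet normal 0.0000 0.0000 -1.0000
    outer loop
      vertex 18.0 1.6 0.0
      vertex 6.0 1.6 0.0
      vertex 24.0 12.0 0.0
    endloop
  endfacet
  facet normal 0.0000 0.0000 1.0000
    outer loop
      vertex 24.0 12.0 9.0
      vertex 18.0 22.4 9.0
      vertex 6.0 22.4 9.0
    endloop
  endfacet
  facet normal 0.0000 0.0000 1.0000
    outer loop
      vertex 24.0 12.0 9.0
      vertex 6.0 22.4 9.0
      vertex 0.0 12.0 9.0
    endloop
  endfacet
  facet normal 0.0000 0.0000 1.0000
    outer loop
      vertex 24.0 12.0 9.0
      vertex 0.0 12.0 9.0
      vertex 6.0 1.6 9.0
    endloop
  endfacet
  facet normal 0.0000 0.0000 1.0000
    outer loop
      vertex 24.0 12.0 9.0
      vertex 6.0 1.6 9.0
      vertex 18.0 1.6 9.0
    endloop
  endfacet
  facet normal 0.8662 0.4997 0.0000
    outer loop
      vertex 24.0 12.0 0.0
      vertex 18.0 22.4 0.0
      vertex 18.0 22.4 9.0
    endloop
  endfacet
  facet normal 0.8662 0.4997 0.0000
    outer loop
      vertex 24.0 12.0 0.0
      vertex 18.0 22.4 9.0
      vertex 24.0 12.0 9.0
    endloop
  endfacet
  facet normal 0.0000 1.0000 0.0000
    outer loop
      vertex 18.0 22.4 0.0
      vertex 6.0 22.4 0.0
      vertex 6.0 22.4 9.0
    endloop
  endfacet
  facet normal 0.0000 1.0000 0.0000
    outer loop
      vertex 18.0 22.4 0.0
      vertex 6.0 22.4 9.0
      vertex 18.0 22.4 9.0
    endloop
  endfacet
  facet normal -0.8662 0.4997 0.0000
    outer loop
      vertex 6.0 22.4 0.0
      vertex 0.0 12.0 0.0
      vertex 0.0 12.0 9.0
    endloop
  endfacet
  facet normal -0.8662 0.4997 0.0000
    outer loop
      vertex 6.0 22.4 0.0
      vertex 0.0 12.0 9.0
      vertex 6.0 22.4 9.0
    endloop
  endfacet
  facet normal -0.8662 -0.4997 0.0000
    outer loop
      vertex 0.0 12.0 0.0
      vertex 6.0 1.6 0.0
      vertex 6.0 1.6 9.0
    endloop
  endfacet
  facet normal -0.8662 -0.4997 0.0000
    outer loop
      vertex 0.0 12.0 0.0
      vertex 6.0 1.6 9.0
      vertex 0.0 12.0 9.0
    endloop
  endfacet
  facet normal 0.0000 -1.0000 0.0000
    outer loop
      vertex 6.0 1.6 0.0
      vertex 18.0 1.6 0.0
      vertex 18.0 1.6 9.0
    endloop
  endfacet
  facet normal 0.0000 -1.0000 0.0000
    outer loop
      vertex 6.0 1.6 0.0
      vertex 18.0 1.6 9.0
      vertex 6.0 1.6 9.0
    endloop
  endfacet
  facet normal 0.8662 -0.4997 0.0000
    outer loop
      vertex 18.0 1.6 0.0
      vertex 24.0 12.0 0.0
      vertex 24.0 12.0 9.0
    endloop
  endfacet
  facet normal 0.8662 -0.4997 0.0000
    outer loop
      vertex 18.0 1.6 0.0
      vertex 24.0 12.0 9.0
      vertex 18.0 1.6 9.0
    endloop
  endfacet
endsolid part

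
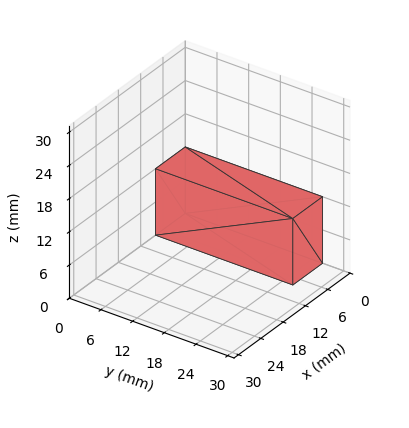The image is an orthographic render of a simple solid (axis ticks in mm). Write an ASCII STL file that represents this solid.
Reading the render: the shape is a rectangular box, roughly 8 × 26 mm footprint and 12 mm tall (dimensions read to the nearest mm from the axis ticks). For the STL, each face is triangulated and given an outward normal.

solid part
  facet normal 0.0000 0.0000 -1.0000
    outer loop
      vertex 8.0 26.0 0.0
      vertex 8.0 0.0 0.0
      vertex 0.0 0.0 0.0
    endloop
  endfacet
  facet normal 0.0000 0.0000 -1.0000
    outer loop
      vertex 0.0 26.0 0.0
      vertex 8.0 26.0 0.0
      vertex 0.0 0.0 0.0
    endloop
  endfacet
  facet normal 0.0000 0.0000 1.0000
    outer loop
      vertex 0.0 0.0 12.0
      vertex 8.0 0.0 12.0
      vertex 8.0 26.0 12.0
    endloop
  endfacet
  facet normal 0.0000 0.0000 1.0000
    outer loop
      vertex 0.0 0.0 12.0
      vertex 8.0 26.0 12.0
      vertex 0.0 26.0 12.0
    endloop
  endfacet
  facet normal 0.0000 -1.0000 0.0000
    outer loop
      vertex 0.0 0.0 0.0
      vertex 8.0 0.0 0.0
      vertex 8.0 0.0 12.0
    endloop
  endfacet
  facet normal 0.0000 -1.0000 0.0000
    outer loop
      vertex 0.0 0.0 0.0
      vertex 8.0 0.0 12.0
      vertex 0.0 0.0 12.0
    endloop
  endfacet
  facet normal 0.0000 1.0000 0.0000
    outer loop
      vertex 8.0 26.0 12.0
      vertex 8.0 26.0 0.0
      vertex 0.0 26.0 0.0
    endloop
  endfacet
  facet normal 0.0000 1.0000 0.0000
    outer loop
      vertex 0.0 26.0 12.0
      vertex 8.0 26.0 12.0
      vertex 0.0 26.0 0.0
    endloop
  endfacet
  facet normal -1.0000 0.0000 0.0000
    outer loop
      vertex 0.0 26.0 12.0
      vertex 0.0 26.0 0.0
      vertex 0.0 0.0 0.0
    endloop
  endfacet
  facet normal -1.0000 0.0000 0.0000
    outer loop
      vertex 0.0 0.0 12.0
      vertex 0.0 26.0 12.0
      vertex 0.0 0.0 0.0
    endloop
  endfacet
  facet normal 1.0000 0.0000 0.0000
    outer loop
      vertex 8.0 0.0 0.0
      vertex 8.0 26.0 0.0
      vertex 8.0 26.0 12.0
    endloop
  endfacet
  facet normal 1.0000 0.0000 0.0000
    outer loop
      vertex 8.0 0.0 0.0
      vertex 8.0 26.0 12.0
      vertex 8.0 0.0 12.0
    endloop
  endfacet
endsolid part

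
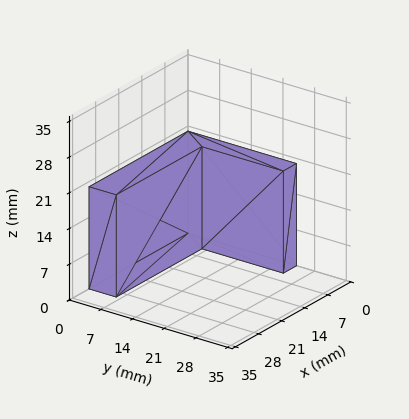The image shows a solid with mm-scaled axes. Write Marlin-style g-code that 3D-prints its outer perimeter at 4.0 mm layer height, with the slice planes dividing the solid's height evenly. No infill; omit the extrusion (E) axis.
Reading the render: the shape is an L-shaped prism: outer 30 × 24 mm, arm thicknesses ≈ 6 mm (horizontal) and 4 mm (vertical), extruded 20 mm in z (dimensions read to the nearest mm from the axis ticks). For the g-code, the solid's height is divided into equal slices at the stated Δz and each level perimeter traced with G1 moves after a G0 lift.

; perimeter-only toolpath
G21 ; units = mm
G90 ; absolute positioning
G28 ; home
; layer 1
G0 Z4.0
G0 X0.0 Y0.0
G1 X30.0 Y0.0
G1 X30.0 Y6.0
G1 X4.0 Y6.0
G1 X4.0 Y24.0
G1 X0.0 Y24.0
G1 X0.0 Y0.0
; layer 2
G0 Z8.0
G0 X0.0 Y0.0
G1 X30.0 Y0.0
G1 X30.0 Y6.0
G1 X4.0 Y6.0
G1 X4.0 Y24.0
G1 X0.0 Y24.0
G1 X0.0 Y0.0
; layer 3
G0 Z12.0
G0 X0.0 Y0.0
G1 X30.0 Y0.0
G1 X30.0 Y6.0
G1 X4.0 Y6.0
G1 X4.0 Y24.0
G1 X0.0 Y24.0
G1 X0.0 Y0.0
; layer 4
G0 Z16.0
G0 X0.0 Y0.0
G1 X30.0 Y0.0
G1 X30.0 Y6.0
G1 X4.0 Y6.0
G1 X4.0 Y24.0
G1 X0.0 Y24.0
G1 X0.0 Y0.0
; layer 5
G0 Z20.0
G0 X0.0 Y0.0
G1 X30.0 Y0.0
G1 X30.0 Y6.0
G1 X4.0 Y6.0
G1 X4.0 Y24.0
G1 X0.0 Y24.0
G1 X0.0 Y0.0
M2 ; end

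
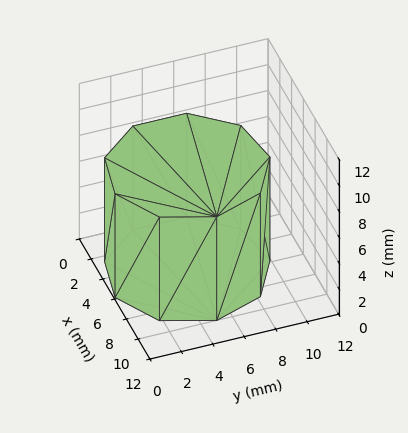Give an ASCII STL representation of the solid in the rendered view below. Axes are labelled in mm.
Reading the render: the shape is a regular 9-sided prism (a cylinder approximated with 9 flat sides), circumscribed radius ≈ 5 mm, height ≈ 8 mm (dimensions read to the nearest mm from the axis ticks). For the STL, each face is triangulated and given an outward normal.

solid part
  facet normal 0.0000 0.0000 -1.0000
    outer loop
      vertex 5.87 9.92 0.00
      vertex 8.83 8.21 0.00
      vertex 10.00 5.00 0.00
    endloop
  endfacet
  facet normal 0.0000 0.0000 -1.0000
    outer loop
      vertex 2.50 9.33 0.00
      vertex 5.87 9.92 0.00
      vertex 10.00 5.00 0.00
    endloop
  endfacet
  facet normal 0.0000 0.0000 -1.0000
    outer loop
      vertex 0.30 6.71 0.00
      vertex 2.50 9.33 0.00
      vertex 10.00 5.00 0.00
    endloop
  endfacet
  facet normal 0.0000 0.0000 -1.0000
    outer loop
      vertex 0.30 3.29 0.00
      vertex 0.30 6.71 0.00
      vertex 10.00 5.00 0.00
    endloop
  endfacet
  facet normal 0.0000 0.0000 -1.0000
    outer loop
      vertex 2.50 0.67 0.00
      vertex 0.30 3.29 0.00
      vertex 10.00 5.00 0.00
    endloop
  endfacet
  facet normal 0.0000 0.0000 -1.0000
    outer loop
      vertex 5.87 0.08 0.00
      vertex 2.50 0.67 0.00
      vertex 10.00 5.00 0.00
    endloop
  endfacet
  facet normal 0.0000 0.0000 -1.0000
    outer loop
      vertex 8.83 1.79 0.00
      vertex 5.87 0.08 0.00
      vertex 10.00 5.00 0.00
    endloop
  endfacet
  facet normal 0.0000 0.0000 1.0000
    outer loop
      vertex 10.00 5.00 8.00
      vertex 8.83 8.21 8.00
      vertex 5.87 9.92 8.00
    endloop
  endfacet
  facet normal 0.0000 0.0000 1.0000
    outer loop
      vertex 10.00 5.00 8.00
      vertex 5.87 9.92 8.00
      vertex 2.50 9.33 8.00
    endloop
  endfacet
  facet normal 0.0000 0.0000 1.0000
    outer loop
      vertex 10.00 5.00 8.00
      vertex 2.50 9.33 8.00
      vertex 0.30 6.71 8.00
    endloop
  endfacet
  facet normal 0.0000 0.0000 1.0000
    outer loop
      vertex 10.00 5.00 8.00
      vertex 0.30 6.71 8.00
      vertex 0.30 3.29 8.00
    endloop
  endfacet
  facet normal 0.0000 0.0000 1.0000
    outer loop
      vertex 10.00 5.00 8.00
      vertex 0.30 3.29 8.00
      vertex 2.50 0.67 8.00
    endloop
  endfacet
  facet normal 0.0000 0.0000 1.0000
    outer loop
      vertex 10.00 5.00 8.00
      vertex 2.50 0.67 8.00
      vertex 5.87 0.08 8.00
    endloop
  endfacet
  facet normal 0.0000 0.0000 1.0000
    outer loop
      vertex 10.00 5.00 8.00
      vertex 5.87 0.08 8.00
      vertex 8.83 1.79 8.00
    endloop
  endfacet
  facet normal 0.9395 0.3424 0.0000
    outer loop
      vertex 10.00 5.00 0.00
      vertex 8.83 8.21 0.00
      vertex 8.83 8.21 8.00
    endloop
  endfacet
  facet normal 0.9395 0.3424 0.0000
    outer loop
      vertex 10.00 5.00 0.00
      vertex 8.83 8.21 8.00
      vertex 10.00 5.00 8.00
    endloop
  endfacet
  facet normal 0.5002 0.8659 0.0000
    outer loop
      vertex 8.83 8.21 0.00
      vertex 5.87 9.92 0.00
      vertex 5.87 9.92 8.00
    endloop
  endfacet
  facet normal 0.5002 0.8659 0.0000
    outer loop
      vertex 8.83 8.21 0.00
      vertex 5.87 9.92 8.00
      vertex 8.83 8.21 8.00
    endloop
  endfacet
  facet normal -0.1725 0.9850 0.0000
    outer loop
      vertex 5.87 9.92 0.00
      vertex 2.50 9.33 0.00
      vertex 2.50 9.33 8.00
    endloop
  endfacet
  facet normal -0.1725 0.9850 0.0000
    outer loop
      vertex 5.87 9.92 0.00
      vertex 2.50 9.33 8.00
      vertex 5.87 9.92 8.00
    endloop
  endfacet
  facet normal -0.7658 0.6431 0.0000
    outer loop
      vertex 2.50 9.33 0.00
      vertex 0.30 6.71 0.00
      vertex 0.30 6.71 8.00
    endloop
  endfacet
  facet normal -0.7658 0.6431 0.0000
    outer loop
      vertex 2.50 9.33 0.00
      vertex 0.30 6.71 8.00
      vertex 2.50 9.33 8.00
    endloop
  endfacet
  facet normal -1.0000 0.0000 0.0000
    outer loop
      vertex 0.30 6.71 0.00
      vertex 0.30 3.29 0.00
      vertex 0.30 3.29 8.00
    endloop
  endfacet
  facet normal -1.0000 0.0000 0.0000
    outer loop
      vertex 0.30 6.71 0.00
      vertex 0.30 3.29 8.00
      vertex 0.30 6.71 8.00
    endloop
  endfacet
  facet normal -0.7658 -0.6431 0.0000
    outer loop
      vertex 0.30 3.29 0.00
      vertex 2.50 0.67 0.00
      vertex 2.50 0.67 8.00
    endloop
  endfacet
  facet normal -0.7658 -0.6431 0.0000
    outer loop
      vertex 0.30 3.29 0.00
      vertex 2.50 0.67 8.00
      vertex 0.30 3.29 8.00
    endloop
  endfacet
  facet normal -0.1725 -0.9850 0.0000
    outer loop
      vertex 2.50 0.67 0.00
      vertex 5.87 0.08 0.00
      vertex 5.87 0.08 8.00
    endloop
  endfacet
  facet normal -0.1725 -0.9850 0.0000
    outer loop
      vertex 2.50 0.67 0.00
      vertex 5.87 0.08 8.00
      vertex 2.50 0.67 8.00
    endloop
  endfacet
  facet normal 0.5002 -0.8659 0.0000
    outer loop
      vertex 5.87 0.08 0.00
      vertex 8.83 1.79 0.00
      vertex 8.83 1.79 8.00
    endloop
  endfacet
  facet normal 0.5002 -0.8659 0.0000
    outer loop
      vertex 5.87 0.08 0.00
      vertex 8.83 1.79 8.00
      vertex 5.87 0.08 8.00
    endloop
  endfacet
  facet normal 0.9395 -0.3424 0.0000
    outer loop
      vertex 8.83 1.79 0.00
      vertex 10.00 5.00 0.00
      vertex 10.00 5.00 8.00
    endloop
  endfacet
  facet normal 0.9395 -0.3424 0.0000
    outer loop
      vertex 8.83 1.79 0.00
      vertex 10.00 5.00 8.00
      vertex 8.83 1.79 8.00
    endloop
  endfacet
endsolid part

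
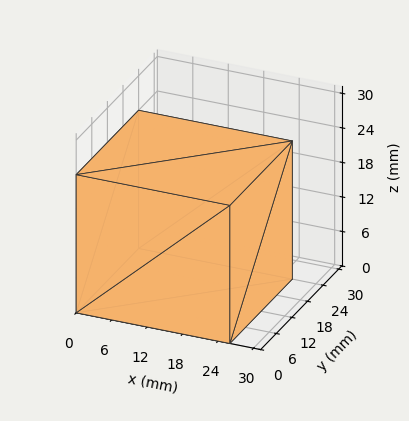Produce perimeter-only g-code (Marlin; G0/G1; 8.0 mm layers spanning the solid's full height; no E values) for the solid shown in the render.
Reading the render: the shape is a rectangular box, roughly 26 × 24 mm footprint and 24 mm tall (dimensions read to the nearest mm from the axis ticks). For the g-code, the solid's height is divided into equal slices at the stated Δz and each level perimeter traced with G1 moves after a G0 lift.

; perimeter-only toolpath
G21 ; units = mm
G90 ; absolute positioning
G28 ; home
; layer 1
G0 Z8.0
G0 X0.0 Y0.0
G1 X26.0 Y0.0
G1 X26.0 Y24.0
G1 X0.0 Y24.0
G1 X0.0 Y0.0
; layer 2
G0 Z16.0
G0 X0.0 Y0.0
G1 X26.0 Y0.0
G1 X26.0 Y24.0
G1 X0.0 Y24.0
G1 X0.0 Y0.0
; layer 3
G0 Z24.0
G0 X0.0 Y0.0
G1 X26.0 Y0.0
G1 X26.0 Y24.0
G1 X0.0 Y24.0
G1 X0.0 Y0.0
M2 ; end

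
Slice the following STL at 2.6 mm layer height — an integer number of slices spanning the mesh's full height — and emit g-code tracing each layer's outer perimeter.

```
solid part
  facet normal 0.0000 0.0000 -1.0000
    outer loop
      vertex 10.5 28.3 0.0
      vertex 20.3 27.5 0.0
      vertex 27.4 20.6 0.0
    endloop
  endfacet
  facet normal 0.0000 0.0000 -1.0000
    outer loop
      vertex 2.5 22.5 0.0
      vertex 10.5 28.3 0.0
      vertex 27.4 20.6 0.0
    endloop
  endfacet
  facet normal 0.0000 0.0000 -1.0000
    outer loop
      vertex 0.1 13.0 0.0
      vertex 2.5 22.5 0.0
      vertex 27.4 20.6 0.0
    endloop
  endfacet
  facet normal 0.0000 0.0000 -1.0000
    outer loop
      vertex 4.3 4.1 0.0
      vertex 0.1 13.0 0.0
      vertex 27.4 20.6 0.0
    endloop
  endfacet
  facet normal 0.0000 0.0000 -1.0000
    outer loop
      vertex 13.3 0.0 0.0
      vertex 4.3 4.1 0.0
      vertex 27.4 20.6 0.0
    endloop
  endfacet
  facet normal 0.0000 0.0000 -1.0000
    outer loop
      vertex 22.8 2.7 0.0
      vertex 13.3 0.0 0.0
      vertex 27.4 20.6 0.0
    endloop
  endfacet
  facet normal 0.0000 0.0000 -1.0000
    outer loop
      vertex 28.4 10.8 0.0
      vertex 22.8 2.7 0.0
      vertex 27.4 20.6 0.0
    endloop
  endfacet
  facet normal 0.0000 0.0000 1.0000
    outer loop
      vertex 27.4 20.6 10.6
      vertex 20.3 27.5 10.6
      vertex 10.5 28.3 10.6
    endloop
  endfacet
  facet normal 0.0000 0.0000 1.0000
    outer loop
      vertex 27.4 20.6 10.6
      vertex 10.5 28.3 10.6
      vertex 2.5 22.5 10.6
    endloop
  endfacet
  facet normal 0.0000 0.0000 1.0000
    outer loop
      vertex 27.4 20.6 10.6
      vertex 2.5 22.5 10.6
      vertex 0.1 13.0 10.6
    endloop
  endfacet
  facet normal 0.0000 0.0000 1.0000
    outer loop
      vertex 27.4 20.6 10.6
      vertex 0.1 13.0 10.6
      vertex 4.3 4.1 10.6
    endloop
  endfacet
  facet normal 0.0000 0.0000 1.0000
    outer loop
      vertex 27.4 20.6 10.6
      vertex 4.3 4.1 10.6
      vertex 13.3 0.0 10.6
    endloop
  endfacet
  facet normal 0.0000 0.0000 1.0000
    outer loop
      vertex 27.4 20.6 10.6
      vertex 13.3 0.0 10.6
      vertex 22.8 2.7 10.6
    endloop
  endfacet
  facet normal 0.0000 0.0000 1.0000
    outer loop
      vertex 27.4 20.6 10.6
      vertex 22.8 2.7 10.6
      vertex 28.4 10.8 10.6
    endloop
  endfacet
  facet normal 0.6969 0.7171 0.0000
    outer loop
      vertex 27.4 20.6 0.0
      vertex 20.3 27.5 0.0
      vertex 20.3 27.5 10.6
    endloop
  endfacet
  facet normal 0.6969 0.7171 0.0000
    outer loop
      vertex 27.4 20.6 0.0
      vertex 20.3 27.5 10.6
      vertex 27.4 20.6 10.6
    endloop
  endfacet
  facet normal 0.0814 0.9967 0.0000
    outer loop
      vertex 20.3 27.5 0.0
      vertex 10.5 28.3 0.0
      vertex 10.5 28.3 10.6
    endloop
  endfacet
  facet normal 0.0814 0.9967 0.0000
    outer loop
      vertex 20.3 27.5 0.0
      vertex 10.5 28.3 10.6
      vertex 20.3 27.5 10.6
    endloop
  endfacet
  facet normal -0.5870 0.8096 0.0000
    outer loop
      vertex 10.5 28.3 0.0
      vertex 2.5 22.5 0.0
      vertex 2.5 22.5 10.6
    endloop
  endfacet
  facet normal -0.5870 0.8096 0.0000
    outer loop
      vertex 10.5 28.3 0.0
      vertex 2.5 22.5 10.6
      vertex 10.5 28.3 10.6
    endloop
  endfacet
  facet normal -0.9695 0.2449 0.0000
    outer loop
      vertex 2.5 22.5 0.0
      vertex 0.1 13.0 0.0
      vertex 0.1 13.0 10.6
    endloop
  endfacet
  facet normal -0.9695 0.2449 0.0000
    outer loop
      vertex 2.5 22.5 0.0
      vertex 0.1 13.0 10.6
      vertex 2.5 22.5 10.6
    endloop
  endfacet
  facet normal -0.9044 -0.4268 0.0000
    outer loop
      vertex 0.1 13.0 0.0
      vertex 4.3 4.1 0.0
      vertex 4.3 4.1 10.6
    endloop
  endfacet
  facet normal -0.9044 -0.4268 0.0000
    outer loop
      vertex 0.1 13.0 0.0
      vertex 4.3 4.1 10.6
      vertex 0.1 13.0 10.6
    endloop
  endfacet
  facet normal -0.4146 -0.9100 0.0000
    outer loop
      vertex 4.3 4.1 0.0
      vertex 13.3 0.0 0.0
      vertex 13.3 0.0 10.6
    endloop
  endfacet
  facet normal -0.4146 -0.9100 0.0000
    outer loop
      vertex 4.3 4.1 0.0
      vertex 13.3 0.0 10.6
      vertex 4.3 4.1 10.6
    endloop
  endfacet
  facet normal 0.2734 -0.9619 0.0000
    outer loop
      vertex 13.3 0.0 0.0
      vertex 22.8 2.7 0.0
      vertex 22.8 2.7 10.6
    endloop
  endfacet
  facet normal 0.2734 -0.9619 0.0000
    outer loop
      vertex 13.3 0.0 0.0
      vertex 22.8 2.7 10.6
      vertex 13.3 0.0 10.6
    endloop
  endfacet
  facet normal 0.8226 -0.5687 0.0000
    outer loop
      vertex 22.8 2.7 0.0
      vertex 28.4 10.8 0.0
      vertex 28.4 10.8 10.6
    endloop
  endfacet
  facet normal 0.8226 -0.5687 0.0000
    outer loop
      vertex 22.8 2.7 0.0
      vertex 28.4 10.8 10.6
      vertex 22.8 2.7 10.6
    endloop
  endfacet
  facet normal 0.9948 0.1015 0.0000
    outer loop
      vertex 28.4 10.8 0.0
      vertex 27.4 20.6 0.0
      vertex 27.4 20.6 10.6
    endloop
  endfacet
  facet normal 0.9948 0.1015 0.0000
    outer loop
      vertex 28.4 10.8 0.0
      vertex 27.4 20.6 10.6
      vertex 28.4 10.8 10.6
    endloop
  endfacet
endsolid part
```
; perimeter-only toolpath
G21 ; units = mm
G90 ; absolute positioning
G28 ; home
; layer 1
G0 Z2.6
G0 X27.4 Y20.6
G1 X20.3 Y27.5
G1 X10.5 Y28.3
G1 X2.5 Y22.5
G1 X0.1 Y13.0
G1 X4.3 Y4.1
G1 X13.3 Y0.0
G1 X22.8 Y2.7
G1 X28.4 Y10.8
G1 X27.4 Y20.6
; layer 2
G0 Z5.3
G0 X27.4 Y20.6
G1 X20.3 Y27.5
G1 X10.5 Y28.3
G1 X2.5 Y22.5
G1 X0.1 Y13.0
G1 X4.3 Y4.1
G1 X13.3 Y0.0
G1 X22.8 Y2.7
G1 X28.4 Y10.8
G1 X27.4 Y20.6
; layer 3
G0 Z7.9
G0 X27.4 Y20.6
G1 X20.3 Y27.5
G1 X10.5 Y28.3
G1 X2.5 Y22.5
G1 X0.1 Y13.0
G1 X4.3 Y4.1
G1 X13.3 Y0.0
G1 X22.8 Y2.7
G1 X28.4 Y10.8
G1 X27.4 Y20.6
; layer 4
G0 Z10.6
G0 X27.4 Y20.6
G1 X20.3 Y27.5
G1 X10.5 Y28.3
G1 X2.5 Y22.5
G1 X0.1 Y13.0
G1 X4.3 Y4.1
G1 X13.3 Y0.0
G1 X22.8 Y2.7
G1 X28.4 Y10.8
G1 X27.4 Y20.6
M2 ; end

The solid is a regular 9-sided prism (a cylinder approximated with 9 flat sides), circumscribed radius ≈ 14.4 mm, height ≈ 10.6 mm. Slicing at Δz = 2.6 mm — 4 equal slices spanning the solid's height, so layer i sits at z = i·h/4 — gives 4 non-empty perimeters. Each is a 9-segment closed polygon; G0 lifts to the layer z and rapids to the start vertex, then G1 traces the edges.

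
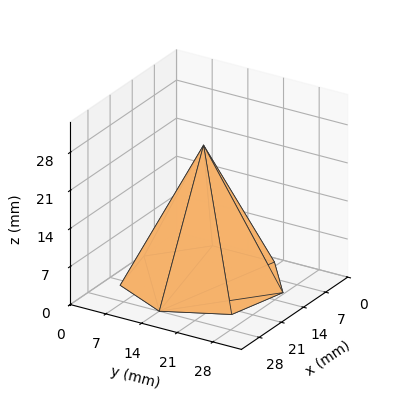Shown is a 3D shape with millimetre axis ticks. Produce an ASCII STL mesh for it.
Reading the render: the shape is a regular 7-sided pyramid, base circumscribed radius ≈ 14 mm, apex at z ≈ 25 mm (dimensions read to the nearest mm from the axis ticks). For the STL, each face is triangulated and given an outward normal.

solid part
  facet normal 0.0000 0.0000 -1.0000
    outer loop
      vertex 10.885 27.649 0.000
      vertex 22.729 24.946 0.000
      vertex 28.000 14.000 0.000
    endloop
  endfacet
  facet normal 0.0000 0.0000 -1.0000
    outer loop
      vertex 1.386 20.074 0.000
      vertex 10.885 27.649 0.000
      vertex 28.000 14.000 0.000
    endloop
  endfacet
  facet normal 0.0000 0.0000 -1.0000
    outer loop
      vertex 1.386 7.926 0.000
      vertex 1.386 20.074 0.000
      vertex 28.000 14.000 0.000
    endloop
  endfacet
  facet normal 0.0000 0.0000 -1.0000
    outer loop
      vertex 10.885 0.351 0.000
      vertex 1.386 7.926 0.000
      vertex 28.000 14.000 0.000
    endloop
  endfacet
  facet normal 0.0000 0.0000 -1.0000
    outer loop
      vertex 22.729 3.054 0.000
      vertex 10.885 0.351 0.000
      vertex 28.000 14.000 0.000
    endloop
  endfacet
  facet normal 0.8044 0.3874 0.4505
    outer loop
      vertex 28.000 14.000 0.000
      vertex 22.729 24.946 0.000
      vertex 14.000 14.000 25.000
    endloop
  endfacet
  facet normal 0.1986 0.8704 0.4505
    outer loop
      vertex 22.729 24.946 0.000
      vertex 10.885 27.649 0.000
      vertex 14.000 14.000 25.000
    endloop
  endfacet
  facet normal -0.5566 0.6980 0.4505
    outer loop
      vertex 10.885 27.649 0.000
      vertex 1.386 20.074 0.000
      vertex 14.000 14.000 25.000
    endloop
  endfacet
  facet normal -0.8928 0.0000 0.4505
    outer loop
      vertex 1.386 20.074 0.000
      vertex 1.386 7.926 0.000
      vertex 14.000 14.000 25.000
    endloop
  endfacet
  facet normal -0.5566 -0.6980 0.4505
    outer loop
      vertex 1.386 7.926 0.000
      vertex 10.885 0.351 0.000
      vertex 14.000 14.000 25.000
    endloop
  endfacet
  facet normal 0.1986 -0.8704 0.4505
    outer loop
      vertex 10.885 0.351 0.000
      vertex 22.729 3.054 0.000
      vertex 14.000 14.000 25.000
    endloop
  endfacet
  facet normal 0.8044 -0.3874 0.4505
    outer loop
      vertex 22.729 3.054 0.000
      vertex 28.000 14.000 0.000
      vertex 14.000 14.000 25.000
    endloop
  endfacet
endsolid part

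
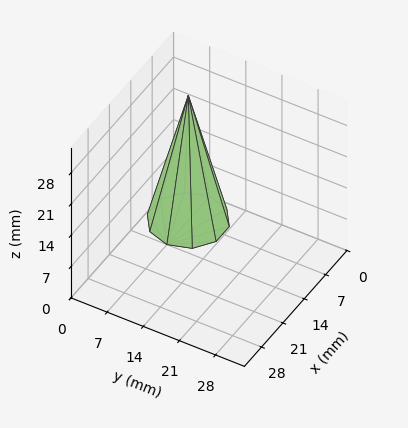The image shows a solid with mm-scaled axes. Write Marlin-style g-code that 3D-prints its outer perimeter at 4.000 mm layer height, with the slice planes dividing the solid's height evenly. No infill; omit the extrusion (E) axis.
Reading the render: the shape is a regular 10-sided pyramid, base circumscribed radius ≈ 7 mm, apex at z ≈ 28 mm (dimensions read to the nearest mm from the axis ticks). For the g-code, the solid's height is divided into equal slices at the stated Δz and each level perimeter traced with G1 moves after a G0 lift.

; perimeter-only toolpath
G21 ; units = mm
G90 ; absolute positioning
G28 ; home
; layer 1
G0 Z4.000
G0 X13.000 Y7.000
G1 X11.854 Y10.526
G1 X8.854 Y12.706
G1 X5.146 Y12.706
G1 X2.146 Y10.526
G1 X1.000 Y7.000
G1 X2.146 Y3.474
G1 X5.146 Y1.294
G1 X8.854 Y1.294
G1 X11.854 Y3.474
G1 X13.000 Y7.000
; layer 2
G0 Z8.000
G0 X12.000 Y7.000
G1 X11.045 Y9.939
G1 X8.545 Y11.755
G1 X5.455 Y11.755
G1 X2.955 Y9.939
G1 X2.000 Y7.000
G1 X2.955 Y4.061
G1 X5.455 Y2.245
G1 X8.545 Y2.245
G1 X11.045 Y4.061
G1 X12.000 Y7.000
; layer 3
G0 Z12.000
G0 X11.000 Y7.000
G1 X10.236 Y9.351
G1 X8.236 Y10.804
G1 X5.764 Y10.804
G1 X3.764 Y9.351
G1 X3.000 Y7.000
G1 X3.764 Y4.649
G1 X5.764 Y3.196
G1 X8.236 Y3.196
G1 X10.236 Y4.649
G1 X11.000 Y7.000
; layer 4
G0 Z16.000
G0 X10.000 Y7.000
G1 X9.427 Y8.763
G1 X7.927 Y9.853
G1 X6.073 Y9.853
G1 X4.573 Y8.763
G1 X4.000 Y7.000
G1 X4.573 Y5.237
G1 X6.073 Y4.147
G1 X7.927 Y4.147
G1 X9.427 Y5.237
G1 X10.000 Y7.000
; layer 5
G0 Z20.000
G0 X9.000 Y7.000
G1 X8.618 Y8.175
G1 X7.618 Y8.902
G1 X6.382 Y8.902
G1 X5.382 Y8.175
G1 X5.000 Y7.000
G1 X5.382 Y5.825
G1 X6.382 Y5.098
G1 X7.618 Y5.098
G1 X8.618 Y5.825
G1 X9.000 Y7.000
; layer 6
G0 Z24.000
G0 X8.000 Y7.000
G1 X7.809 Y7.588
G1 X7.309 Y7.951
G1 X6.691 Y7.951
G1 X6.191 Y7.588
G1 X6.000 Y7.000
G1 X6.191 Y6.412
G1 X6.691 Y6.049
G1 X7.309 Y6.049
G1 X7.809 Y6.412
G1 X8.000 Y7.000
M2 ; end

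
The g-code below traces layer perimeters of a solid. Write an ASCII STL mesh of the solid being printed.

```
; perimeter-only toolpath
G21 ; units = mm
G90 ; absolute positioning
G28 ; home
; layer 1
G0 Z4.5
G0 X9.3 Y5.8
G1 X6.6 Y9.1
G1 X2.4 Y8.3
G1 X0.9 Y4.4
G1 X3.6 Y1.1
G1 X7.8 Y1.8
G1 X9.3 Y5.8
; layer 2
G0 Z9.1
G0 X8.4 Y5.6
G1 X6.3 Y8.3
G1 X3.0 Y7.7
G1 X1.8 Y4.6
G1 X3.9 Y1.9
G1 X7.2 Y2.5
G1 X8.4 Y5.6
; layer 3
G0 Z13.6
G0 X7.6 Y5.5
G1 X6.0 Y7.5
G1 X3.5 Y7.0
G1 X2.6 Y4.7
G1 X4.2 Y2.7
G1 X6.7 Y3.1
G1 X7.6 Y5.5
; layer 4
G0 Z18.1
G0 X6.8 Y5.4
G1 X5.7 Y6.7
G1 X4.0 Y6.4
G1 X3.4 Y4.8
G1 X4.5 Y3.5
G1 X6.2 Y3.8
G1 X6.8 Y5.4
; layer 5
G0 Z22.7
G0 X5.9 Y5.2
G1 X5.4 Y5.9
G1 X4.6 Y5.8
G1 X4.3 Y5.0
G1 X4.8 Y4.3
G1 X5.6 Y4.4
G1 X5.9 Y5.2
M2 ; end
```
solid part
  facet normal 0.0000 0.0000 -1.0000
    outer loop
      vertex 1.9 9.0 0.0
      vertex 6.9 9.9 0.0
      vertex 10.1 5.9 0.0
    endloop
  endfacet
  facet normal 0.0000 0.0000 -1.0000
    outer loop
      vertex 0.1 4.3 0.0
      vertex 1.9 9.0 0.0
      vertex 10.1 5.9 0.0
    endloop
  endfacet
  facet normal 0.0000 0.0000 -1.0000
    outer loop
      vertex 3.3 0.3 0.0
      vertex 0.1 4.3 0.0
      vertex 10.1 5.9 0.0
    endloop
  endfacet
  facet normal 0.0000 0.0000 -1.0000
    outer loop
      vertex 8.3 1.2 0.0
      vertex 3.3 0.3 0.0
      vertex 10.1 5.9 0.0
    endloop
  endfacet
  facet normal 0.7708 0.6167 0.1598
    outer loop
      vertex 10.1 5.9 0.0
      vertex 6.9 9.9 0.0
      vertex 5.1 5.1 27.2
    endloop
  endfacet
  facet normal -0.1749 0.9715 0.1599
    outer loop
      vertex 6.9 9.9 0.0
      vertex 1.9 9.0 0.0
      vertex 5.1 5.1 27.2
    endloop
  endfacet
  facet normal -0.9220 0.3531 0.1591
    outer loop
      vertex 1.9 9.0 0.0
      vertex 0.1 4.3 0.0
      vertex 5.1 5.1 27.2
    endloop
  endfacet
  facet normal -0.7708 -0.6167 0.1598
    outer loop
      vertex 0.1 4.3 0.0
      vertex 3.3 0.3 0.0
      vertex 5.1 5.1 27.2
    endloop
  endfacet
  facet normal 0.1749 -0.9715 0.1599
    outer loop
      vertex 3.3 0.3 0.0
      vertex 8.3 1.2 0.0
      vertex 5.1 5.1 27.2
    endloop
  endfacet
  facet normal 0.9220 -0.3531 0.1591
    outer loop
      vertex 8.3 1.2 0.0
      vertex 10.1 5.9 0.0
      vertex 5.1 5.1 27.2
    endloop
  endfacet
endsolid part

The G0 Z moves step by Δz≈4.5 mm. The G1 loops shrink linearly with z, so the solid tapers from its base footprint up to z≈27.2. Closing with a flat bottom cap and the tapered top and triangulating gives 10 facets — a regular 6-sided pyramid, base circumscribed radius ≈ 5.1 mm, apex at z ≈ 27.2 mm.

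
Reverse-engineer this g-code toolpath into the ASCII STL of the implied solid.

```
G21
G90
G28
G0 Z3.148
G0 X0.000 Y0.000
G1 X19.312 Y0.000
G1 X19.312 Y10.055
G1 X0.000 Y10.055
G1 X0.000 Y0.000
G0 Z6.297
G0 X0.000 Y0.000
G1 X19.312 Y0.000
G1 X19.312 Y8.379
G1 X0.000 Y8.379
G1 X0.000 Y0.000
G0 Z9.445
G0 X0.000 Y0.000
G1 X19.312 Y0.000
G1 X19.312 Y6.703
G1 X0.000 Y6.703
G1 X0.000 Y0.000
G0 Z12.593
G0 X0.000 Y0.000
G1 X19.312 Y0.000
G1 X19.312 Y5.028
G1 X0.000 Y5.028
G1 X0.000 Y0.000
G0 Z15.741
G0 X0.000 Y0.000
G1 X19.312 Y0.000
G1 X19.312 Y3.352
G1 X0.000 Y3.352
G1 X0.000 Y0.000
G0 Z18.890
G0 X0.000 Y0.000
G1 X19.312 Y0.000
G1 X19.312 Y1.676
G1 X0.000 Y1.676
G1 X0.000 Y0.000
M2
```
solid part
  facet normal 0.0000 0.0000 -1.0000
    outer loop
      vertex 19.312 11.731 0.000
      vertex 19.312 0.000 0.000
      vertex 0.000 0.000 0.000
    endloop
  endfacet
  facet normal 0.0000 0.0000 -1.0000
    outer loop
      vertex 0.000 11.731 0.000
      vertex 19.312 11.731 0.000
      vertex 0.000 0.000 0.000
    endloop
  endfacet
  facet normal 0.0000 -1.0000 0.0000
    outer loop
      vertex 0.000 0.000 0.000
      vertex 19.312 0.000 0.000
      vertex 19.312 0.000 22.038
    endloop
  endfacet
  facet normal 0.0000 -1.0000 0.0000
    outer loop
      vertex 0.000 0.000 0.000
      vertex 19.312 0.000 22.038
      vertex 0.000 0.000 22.038
    endloop
  endfacet
  facet normal 0.0000 0.8827 0.4699
    outer loop
      vertex 0.000 0.000 22.038
      vertex 19.312 0.000 22.038
      vertex 19.312 11.731 0.000
    endloop
  endfacet
  facet normal 0.0000 0.8827 0.4699
    outer loop
      vertex 0.000 0.000 22.038
      vertex 19.312 11.731 0.000
      vertex 0.000 11.731 0.000
    endloop
  endfacet
  facet normal -1.0000 0.0000 0.0000
    outer loop
      vertex 0.000 0.000 22.038
      vertex 0.000 11.731 0.000
      vertex 0.000 0.000 0.000
    endloop
  endfacet
  facet normal 1.0000 0.0000 0.0000
    outer loop
      vertex 19.312 0.000 0.000
      vertex 19.312 11.731 0.000
      vertex 19.312 0.000 22.038
    endloop
  endfacet
endsolid part

The G0 Z moves step by Δz≈3.148 mm. The G1 loops shrink linearly with z, so the solid tapers from its base footprint up to z≈22. Closing with a flat bottom cap and the tapered top and triangulating gives 8 facets — a wedge (ramp): 19.3 × 11.7 mm base, rising to 22 mm along the y=0 edge and sloping linearly to z=0 at y=11.7.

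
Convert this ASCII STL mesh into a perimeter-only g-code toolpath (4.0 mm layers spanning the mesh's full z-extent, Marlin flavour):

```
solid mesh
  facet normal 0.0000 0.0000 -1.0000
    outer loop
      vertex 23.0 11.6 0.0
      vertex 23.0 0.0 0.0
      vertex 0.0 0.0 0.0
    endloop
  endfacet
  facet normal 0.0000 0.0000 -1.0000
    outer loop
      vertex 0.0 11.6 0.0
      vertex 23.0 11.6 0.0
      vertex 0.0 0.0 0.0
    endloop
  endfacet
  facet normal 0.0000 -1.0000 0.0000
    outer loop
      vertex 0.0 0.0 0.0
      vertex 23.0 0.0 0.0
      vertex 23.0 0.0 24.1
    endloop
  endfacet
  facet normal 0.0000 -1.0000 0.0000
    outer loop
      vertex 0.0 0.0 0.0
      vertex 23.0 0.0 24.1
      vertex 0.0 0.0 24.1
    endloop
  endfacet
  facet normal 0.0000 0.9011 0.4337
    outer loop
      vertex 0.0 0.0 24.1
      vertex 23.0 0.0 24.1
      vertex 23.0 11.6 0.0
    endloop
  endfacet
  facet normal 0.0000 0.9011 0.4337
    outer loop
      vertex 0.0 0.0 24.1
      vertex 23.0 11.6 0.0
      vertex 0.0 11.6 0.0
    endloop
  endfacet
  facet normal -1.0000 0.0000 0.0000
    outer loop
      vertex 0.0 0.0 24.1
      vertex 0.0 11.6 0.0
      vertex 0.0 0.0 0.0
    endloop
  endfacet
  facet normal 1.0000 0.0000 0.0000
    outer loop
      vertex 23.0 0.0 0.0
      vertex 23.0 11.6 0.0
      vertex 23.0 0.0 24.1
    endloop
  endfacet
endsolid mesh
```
; perimeter-only toolpath
G21 ; units = mm
G90 ; absolute positioning
G28 ; home
; layer 1
G0 Z4.0
G0 X0.0 Y0.0
G1 X23.0 Y0.0
G1 X23.0 Y9.7
G1 X0.0 Y9.7
G1 X0.0 Y0.0
; layer 2
G0 Z8.0
G0 X0.0 Y0.0
G1 X23.0 Y0.0
G1 X23.0 Y7.7
G1 X0.0 Y7.7
G1 X0.0 Y0.0
; layer 3
G0 Z12.1
G0 X0.0 Y0.0
G1 X23.0 Y0.0
G1 X23.0 Y5.8
G1 X0.0 Y5.8
G1 X0.0 Y0.0
; layer 4
G0 Z16.1
G0 X0.0 Y0.0
G1 X23.0 Y0.0
G1 X23.0 Y3.9
G1 X0.0 Y3.9
G1 X0.0 Y0.0
; layer 5
G0 Z20.1
G0 X0.0 Y0.0
G1 X23.0 Y0.0
G1 X23.0 Y1.9
G1 X0.0 Y1.9
G1 X0.0 Y0.0
M2 ; end

The solid is a wedge (ramp): 23 × 11.6 mm base, rising to 24.1 mm along the y=0 edge and sloping linearly to z=0 at y=11.6. Slicing at Δz = 4.0 mm — 6 equal slices spanning the solid's height, so layer i sits at z = i·h/6 — gives 5 non-empty perimeters. Each is a 4-segment closed polygon; G0 lifts to the layer z and rapids to the start vertex, then G1 traces the edges. The cross-section shrinks linearly with z (the slice at the apex is degenerate and omitted).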